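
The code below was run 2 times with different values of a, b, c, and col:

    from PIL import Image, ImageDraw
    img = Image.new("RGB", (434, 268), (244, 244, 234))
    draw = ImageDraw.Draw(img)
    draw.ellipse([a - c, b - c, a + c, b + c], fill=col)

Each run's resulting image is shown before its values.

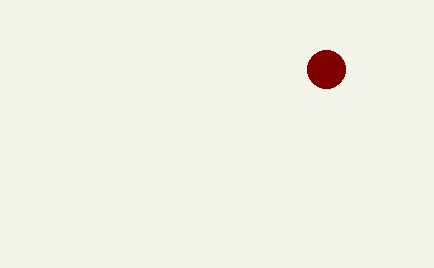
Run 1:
a = 326; b = 69; c = 19; col = 'maroon'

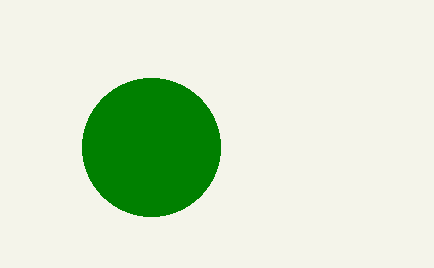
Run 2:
a = 151; b = 147; c = 69; col = 'green'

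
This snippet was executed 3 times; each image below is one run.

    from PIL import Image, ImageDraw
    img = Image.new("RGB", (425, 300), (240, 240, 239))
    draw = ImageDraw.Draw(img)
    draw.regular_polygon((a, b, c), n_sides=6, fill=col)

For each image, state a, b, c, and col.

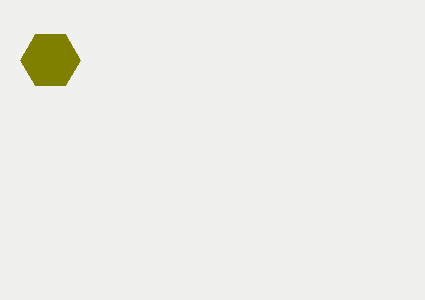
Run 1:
a = 50; b = 60; c = 30; col = 'olive'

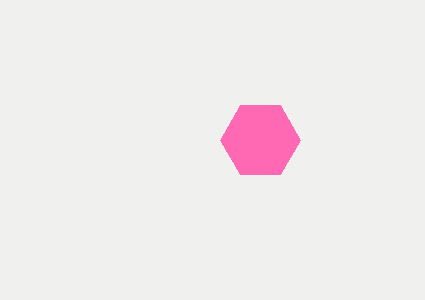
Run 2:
a = 260, b = 140, c = 40, col = 'hotpink'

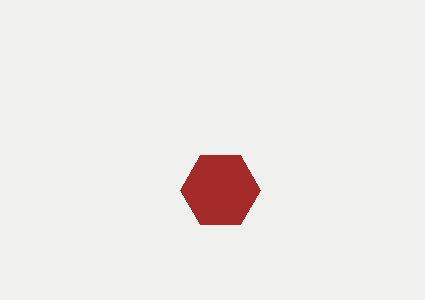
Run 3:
a = 220; b = 190; c = 40; col = 'brown'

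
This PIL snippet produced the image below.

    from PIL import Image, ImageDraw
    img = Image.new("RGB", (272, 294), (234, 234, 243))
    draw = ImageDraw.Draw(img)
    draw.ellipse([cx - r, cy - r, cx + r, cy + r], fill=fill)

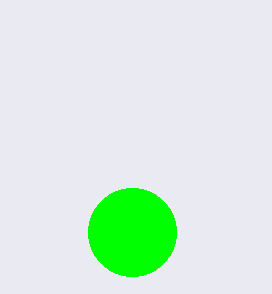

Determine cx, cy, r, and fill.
cx = 132, cy = 232, r = 44, fill = 'lime'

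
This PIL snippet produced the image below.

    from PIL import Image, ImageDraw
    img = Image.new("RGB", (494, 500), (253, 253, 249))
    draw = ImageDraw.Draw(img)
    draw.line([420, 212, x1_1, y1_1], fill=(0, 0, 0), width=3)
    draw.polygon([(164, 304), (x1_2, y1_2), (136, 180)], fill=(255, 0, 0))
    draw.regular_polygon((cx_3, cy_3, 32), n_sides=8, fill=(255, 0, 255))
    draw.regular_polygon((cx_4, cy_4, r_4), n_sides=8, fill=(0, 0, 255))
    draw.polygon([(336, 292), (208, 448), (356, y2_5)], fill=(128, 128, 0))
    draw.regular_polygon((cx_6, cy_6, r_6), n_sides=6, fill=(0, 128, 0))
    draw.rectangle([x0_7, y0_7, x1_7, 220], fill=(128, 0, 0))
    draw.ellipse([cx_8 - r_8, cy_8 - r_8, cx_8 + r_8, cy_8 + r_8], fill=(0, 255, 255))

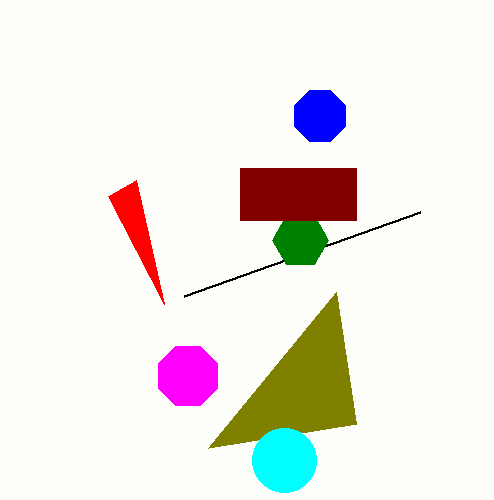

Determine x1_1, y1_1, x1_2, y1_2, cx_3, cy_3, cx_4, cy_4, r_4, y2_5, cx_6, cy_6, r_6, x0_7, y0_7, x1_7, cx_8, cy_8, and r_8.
x1_1 = 184; y1_1 = 296; x1_2 = 108; y1_2 = 196; cx_3 = 188; cy_3 = 376; cx_4 = 320; cy_4 = 116; r_4 = 28; y2_5 = 424; cx_6 = 300; cy_6 = 240; r_6 = 28; x0_7 = 240; y0_7 = 168; x1_7 = 356; cx_8 = 284; cy_8 = 460; r_8 = 32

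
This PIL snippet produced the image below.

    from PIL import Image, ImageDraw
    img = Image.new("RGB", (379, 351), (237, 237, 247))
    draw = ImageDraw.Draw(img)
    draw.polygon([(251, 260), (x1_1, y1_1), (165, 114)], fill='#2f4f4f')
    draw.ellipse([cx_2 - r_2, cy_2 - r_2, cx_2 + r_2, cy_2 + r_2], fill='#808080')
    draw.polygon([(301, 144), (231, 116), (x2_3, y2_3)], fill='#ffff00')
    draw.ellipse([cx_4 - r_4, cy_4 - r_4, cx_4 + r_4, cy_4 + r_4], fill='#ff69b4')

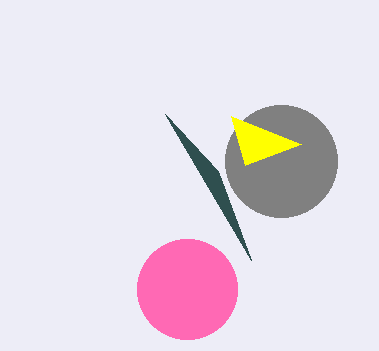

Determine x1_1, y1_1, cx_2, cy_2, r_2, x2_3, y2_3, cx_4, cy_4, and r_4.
x1_1 = 218
y1_1 = 171
cx_2 = 281
cy_2 = 161
r_2 = 56
x2_3 = 245
y2_3 = 165
cx_4 = 187
cy_4 = 289
r_4 = 50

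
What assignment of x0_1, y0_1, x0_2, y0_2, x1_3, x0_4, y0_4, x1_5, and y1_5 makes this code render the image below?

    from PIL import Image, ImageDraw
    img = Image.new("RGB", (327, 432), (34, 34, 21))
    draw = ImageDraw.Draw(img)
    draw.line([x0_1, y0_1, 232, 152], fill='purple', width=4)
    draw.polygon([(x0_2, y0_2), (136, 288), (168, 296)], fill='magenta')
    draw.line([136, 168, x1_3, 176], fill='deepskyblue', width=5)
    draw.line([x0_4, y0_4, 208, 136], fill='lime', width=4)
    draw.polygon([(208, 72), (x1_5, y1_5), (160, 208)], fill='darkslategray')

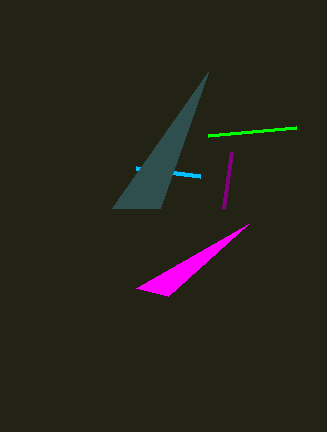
x0_1 = 224
y0_1 = 208
x0_2 = 248
y0_2 = 224
x1_3 = 200
x0_4 = 296
y0_4 = 128
x1_5 = 112
y1_5 = 208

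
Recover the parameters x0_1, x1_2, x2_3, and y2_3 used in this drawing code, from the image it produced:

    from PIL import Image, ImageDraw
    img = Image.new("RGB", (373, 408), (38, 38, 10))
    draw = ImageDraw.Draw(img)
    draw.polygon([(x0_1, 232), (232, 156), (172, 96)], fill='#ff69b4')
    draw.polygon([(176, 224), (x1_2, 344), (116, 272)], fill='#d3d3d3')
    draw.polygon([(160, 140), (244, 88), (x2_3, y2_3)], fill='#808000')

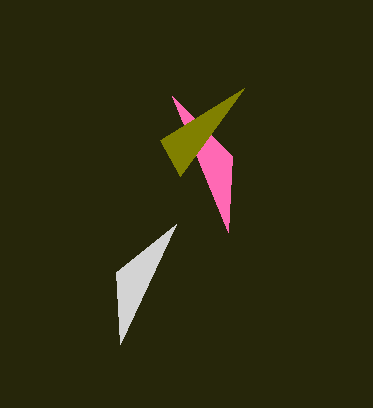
x0_1 = 228; x1_2 = 120; x2_3 = 180; y2_3 = 176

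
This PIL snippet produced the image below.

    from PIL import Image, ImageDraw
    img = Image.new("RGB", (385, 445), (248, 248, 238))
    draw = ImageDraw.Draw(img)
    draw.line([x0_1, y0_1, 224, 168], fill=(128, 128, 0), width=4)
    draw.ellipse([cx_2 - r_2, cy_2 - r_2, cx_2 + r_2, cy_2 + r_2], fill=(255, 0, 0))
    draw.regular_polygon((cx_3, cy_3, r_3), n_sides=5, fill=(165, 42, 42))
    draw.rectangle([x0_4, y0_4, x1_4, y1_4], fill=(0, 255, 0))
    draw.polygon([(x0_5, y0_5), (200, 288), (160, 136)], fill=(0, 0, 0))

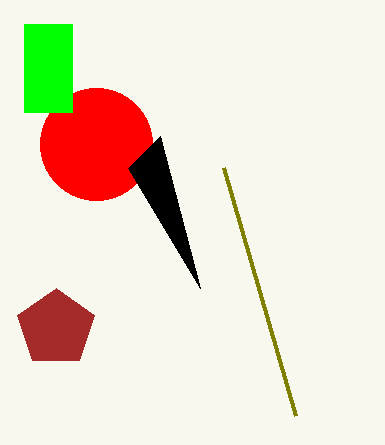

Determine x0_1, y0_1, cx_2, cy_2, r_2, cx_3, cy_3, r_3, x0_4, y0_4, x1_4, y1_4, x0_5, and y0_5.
x0_1 = 296, y0_1 = 416, cx_2 = 96, cy_2 = 144, r_2 = 56, cx_3 = 56, cy_3 = 328, r_3 = 40, x0_4 = 24, y0_4 = 24, x1_4 = 72, y1_4 = 112, x0_5 = 128, y0_5 = 168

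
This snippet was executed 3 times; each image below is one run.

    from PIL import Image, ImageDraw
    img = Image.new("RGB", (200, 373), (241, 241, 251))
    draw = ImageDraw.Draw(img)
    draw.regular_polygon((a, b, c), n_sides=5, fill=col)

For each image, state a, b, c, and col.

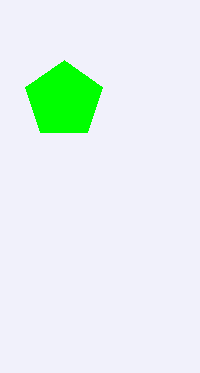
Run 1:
a = 64
b = 100
c = 40
col = 'lime'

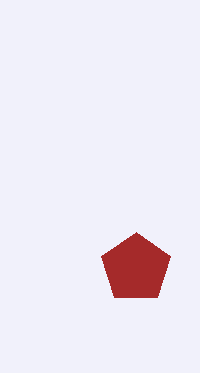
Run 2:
a = 136
b = 268
c = 36
col = 'brown'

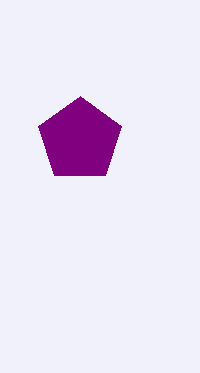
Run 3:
a = 80; b = 140; c = 44; col = 'purple'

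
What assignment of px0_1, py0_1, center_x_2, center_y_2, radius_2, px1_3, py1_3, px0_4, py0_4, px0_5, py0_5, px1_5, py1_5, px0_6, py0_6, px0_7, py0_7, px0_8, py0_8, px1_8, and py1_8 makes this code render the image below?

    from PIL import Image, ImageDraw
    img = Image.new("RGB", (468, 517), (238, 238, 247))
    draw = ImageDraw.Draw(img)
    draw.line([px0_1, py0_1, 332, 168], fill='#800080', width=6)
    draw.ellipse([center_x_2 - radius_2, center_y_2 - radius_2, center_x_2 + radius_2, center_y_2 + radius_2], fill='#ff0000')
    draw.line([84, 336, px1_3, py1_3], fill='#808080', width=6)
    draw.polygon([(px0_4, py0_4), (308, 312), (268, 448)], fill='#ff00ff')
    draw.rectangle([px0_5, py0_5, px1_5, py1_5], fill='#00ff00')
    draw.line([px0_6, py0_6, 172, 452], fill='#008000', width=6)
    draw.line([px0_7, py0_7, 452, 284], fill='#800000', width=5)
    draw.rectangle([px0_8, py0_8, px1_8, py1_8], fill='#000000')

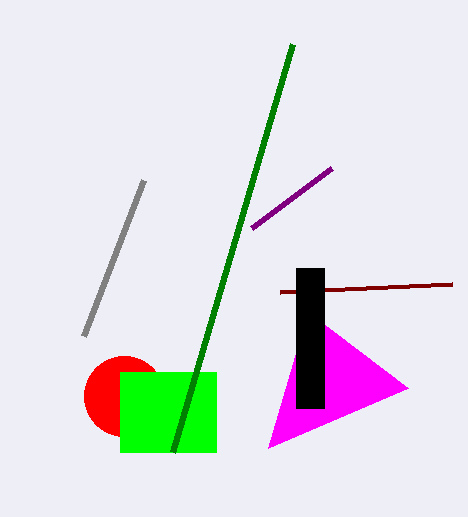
px0_1 = 252, py0_1 = 228, center_x_2 = 124, center_y_2 = 396, radius_2 = 40, px1_3 = 144, py1_3 = 180, px0_4 = 408, py0_4 = 388, px0_5 = 120, py0_5 = 372, px1_5 = 216, py1_5 = 452, px0_6 = 292, py0_6 = 44, px0_7 = 280, py0_7 = 292, px0_8 = 296, py0_8 = 268, px1_8 = 324, py1_8 = 408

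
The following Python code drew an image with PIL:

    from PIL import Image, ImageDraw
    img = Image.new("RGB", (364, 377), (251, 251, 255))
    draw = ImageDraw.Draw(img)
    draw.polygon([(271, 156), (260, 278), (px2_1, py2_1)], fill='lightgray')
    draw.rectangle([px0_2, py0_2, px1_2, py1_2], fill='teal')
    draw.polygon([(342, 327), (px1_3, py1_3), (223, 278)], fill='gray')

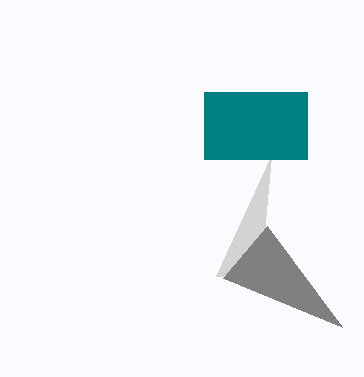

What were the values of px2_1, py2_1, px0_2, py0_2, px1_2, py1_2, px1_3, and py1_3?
px2_1 = 216; py2_1 = 276; px0_2 = 204; py0_2 = 92; px1_2 = 307; py1_2 = 159; px1_3 = 267; py1_3 = 226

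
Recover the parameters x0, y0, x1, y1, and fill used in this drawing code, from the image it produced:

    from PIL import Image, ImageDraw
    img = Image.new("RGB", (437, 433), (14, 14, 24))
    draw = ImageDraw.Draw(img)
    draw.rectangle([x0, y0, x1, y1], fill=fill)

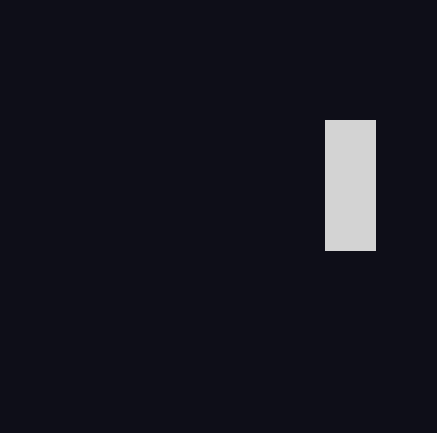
x0 = 325
y0 = 120
x1 = 375
y1 = 250
fill = 'lightgray'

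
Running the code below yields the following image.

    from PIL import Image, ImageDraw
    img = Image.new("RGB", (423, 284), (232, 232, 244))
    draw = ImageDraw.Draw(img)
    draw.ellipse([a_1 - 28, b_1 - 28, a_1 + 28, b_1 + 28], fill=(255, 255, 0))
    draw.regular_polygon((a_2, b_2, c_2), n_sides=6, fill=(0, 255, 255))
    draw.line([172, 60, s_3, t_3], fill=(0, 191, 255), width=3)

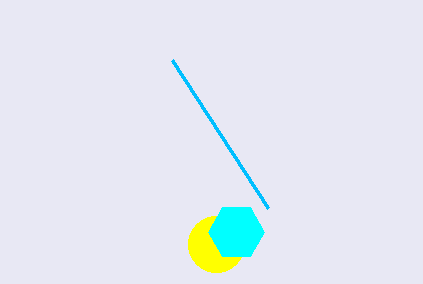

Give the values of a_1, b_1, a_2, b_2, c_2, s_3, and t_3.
a_1 = 216, b_1 = 244, a_2 = 236, b_2 = 232, c_2 = 28, s_3 = 268, t_3 = 208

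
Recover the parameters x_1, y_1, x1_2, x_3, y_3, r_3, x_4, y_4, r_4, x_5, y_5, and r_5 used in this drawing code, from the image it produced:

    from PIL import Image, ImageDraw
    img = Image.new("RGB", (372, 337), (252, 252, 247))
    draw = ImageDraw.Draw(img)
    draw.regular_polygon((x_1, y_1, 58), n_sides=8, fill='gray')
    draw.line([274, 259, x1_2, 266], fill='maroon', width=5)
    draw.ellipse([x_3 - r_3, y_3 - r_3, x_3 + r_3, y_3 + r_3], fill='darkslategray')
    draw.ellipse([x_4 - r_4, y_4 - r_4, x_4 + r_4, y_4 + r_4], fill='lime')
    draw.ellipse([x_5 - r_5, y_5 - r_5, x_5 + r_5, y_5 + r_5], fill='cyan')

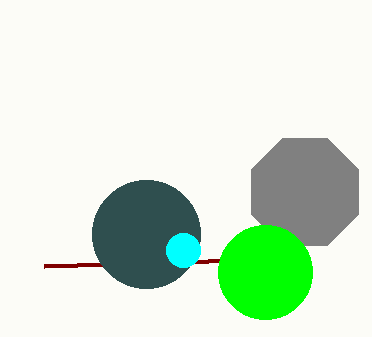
x_1 = 305
y_1 = 192
x1_2 = 44
x_3 = 146
y_3 = 234
r_3 = 54
x_4 = 265
y_4 = 272
r_4 = 47
x_5 = 183
y_5 = 250
r_5 = 17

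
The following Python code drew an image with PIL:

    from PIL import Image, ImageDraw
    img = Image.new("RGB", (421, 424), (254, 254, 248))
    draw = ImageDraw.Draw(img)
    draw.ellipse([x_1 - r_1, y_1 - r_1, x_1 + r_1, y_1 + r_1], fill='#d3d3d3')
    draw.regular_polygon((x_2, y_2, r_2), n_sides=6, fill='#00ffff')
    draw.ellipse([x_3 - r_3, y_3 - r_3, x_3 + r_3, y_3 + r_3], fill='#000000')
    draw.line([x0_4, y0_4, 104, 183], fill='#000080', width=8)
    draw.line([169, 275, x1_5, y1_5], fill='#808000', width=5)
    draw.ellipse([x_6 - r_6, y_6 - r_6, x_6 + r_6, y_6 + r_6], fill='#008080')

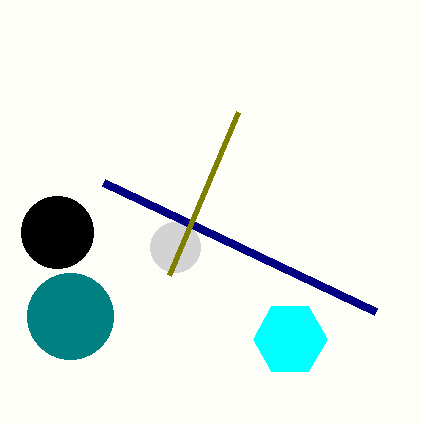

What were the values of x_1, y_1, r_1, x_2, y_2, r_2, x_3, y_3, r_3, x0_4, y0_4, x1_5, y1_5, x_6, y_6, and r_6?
x_1 = 175; y_1 = 247; r_1 = 25; x_2 = 290; y_2 = 339; r_2 = 37; x_3 = 57; y_3 = 232; r_3 = 36; x0_4 = 376; y0_4 = 312; x1_5 = 238; y1_5 = 112; x_6 = 70; y_6 = 316; r_6 = 43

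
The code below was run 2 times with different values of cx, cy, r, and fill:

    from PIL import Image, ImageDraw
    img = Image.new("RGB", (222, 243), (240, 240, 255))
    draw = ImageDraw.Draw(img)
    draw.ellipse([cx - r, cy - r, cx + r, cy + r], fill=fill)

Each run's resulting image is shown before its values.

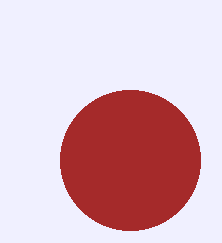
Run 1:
cx = 130; cy = 160; r = 70; fill = 'brown'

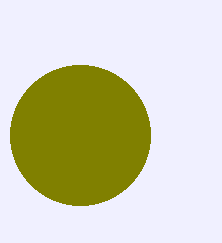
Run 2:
cx = 80, cy = 135, r = 70, fill = 'olive'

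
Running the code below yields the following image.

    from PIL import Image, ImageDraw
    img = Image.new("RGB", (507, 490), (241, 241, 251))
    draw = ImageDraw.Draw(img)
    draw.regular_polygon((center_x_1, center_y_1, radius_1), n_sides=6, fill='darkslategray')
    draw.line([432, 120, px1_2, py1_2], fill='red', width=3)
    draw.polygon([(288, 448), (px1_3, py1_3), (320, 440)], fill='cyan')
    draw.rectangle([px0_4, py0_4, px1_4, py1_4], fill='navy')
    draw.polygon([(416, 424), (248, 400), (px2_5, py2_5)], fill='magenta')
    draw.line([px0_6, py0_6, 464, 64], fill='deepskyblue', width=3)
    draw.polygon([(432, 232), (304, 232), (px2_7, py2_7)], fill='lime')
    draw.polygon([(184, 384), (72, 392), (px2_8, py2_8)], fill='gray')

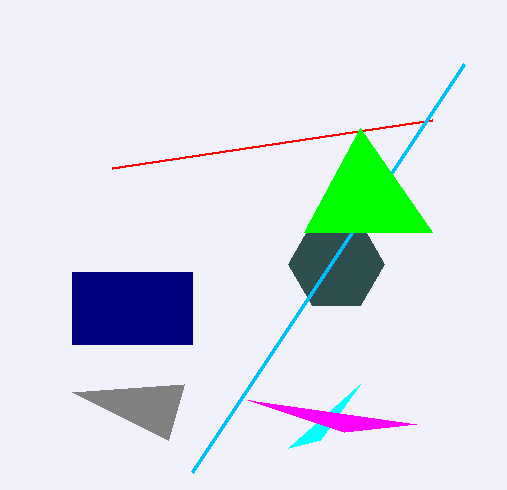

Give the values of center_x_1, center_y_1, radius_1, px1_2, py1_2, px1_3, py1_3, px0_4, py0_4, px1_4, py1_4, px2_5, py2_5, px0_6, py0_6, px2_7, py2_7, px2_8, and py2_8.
center_x_1 = 336, center_y_1 = 264, radius_1 = 48, px1_2 = 112, py1_2 = 168, px1_3 = 360, py1_3 = 384, px0_4 = 72, py0_4 = 272, px1_4 = 192, py1_4 = 344, px2_5 = 344, py2_5 = 432, px0_6 = 192, py0_6 = 472, px2_7 = 360, py2_7 = 128, px2_8 = 168, py2_8 = 440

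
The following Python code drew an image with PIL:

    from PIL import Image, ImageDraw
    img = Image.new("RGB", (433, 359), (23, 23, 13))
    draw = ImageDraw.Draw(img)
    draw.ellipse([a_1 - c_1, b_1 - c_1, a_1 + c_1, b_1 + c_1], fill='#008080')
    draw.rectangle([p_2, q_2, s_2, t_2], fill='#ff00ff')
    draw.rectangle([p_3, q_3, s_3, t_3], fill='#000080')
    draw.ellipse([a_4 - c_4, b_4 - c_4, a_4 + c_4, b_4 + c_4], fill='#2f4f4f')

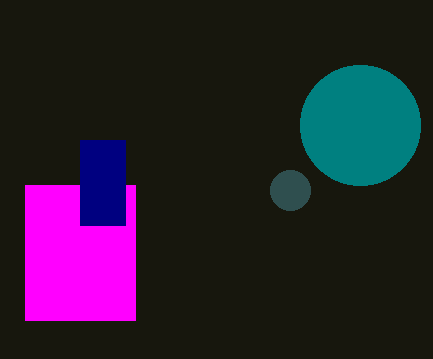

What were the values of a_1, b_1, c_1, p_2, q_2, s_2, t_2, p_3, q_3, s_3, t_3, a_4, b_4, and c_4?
a_1 = 360; b_1 = 125; c_1 = 60; p_2 = 25; q_2 = 185; s_2 = 135; t_2 = 320; p_3 = 80; q_3 = 140; s_3 = 125; t_3 = 225; a_4 = 290; b_4 = 190; c_4 = 20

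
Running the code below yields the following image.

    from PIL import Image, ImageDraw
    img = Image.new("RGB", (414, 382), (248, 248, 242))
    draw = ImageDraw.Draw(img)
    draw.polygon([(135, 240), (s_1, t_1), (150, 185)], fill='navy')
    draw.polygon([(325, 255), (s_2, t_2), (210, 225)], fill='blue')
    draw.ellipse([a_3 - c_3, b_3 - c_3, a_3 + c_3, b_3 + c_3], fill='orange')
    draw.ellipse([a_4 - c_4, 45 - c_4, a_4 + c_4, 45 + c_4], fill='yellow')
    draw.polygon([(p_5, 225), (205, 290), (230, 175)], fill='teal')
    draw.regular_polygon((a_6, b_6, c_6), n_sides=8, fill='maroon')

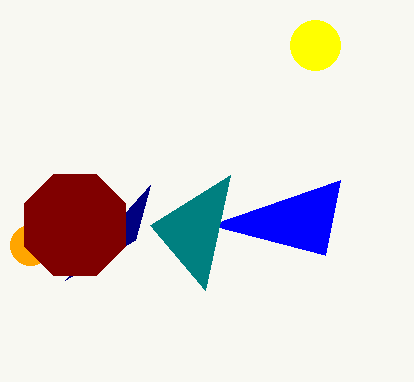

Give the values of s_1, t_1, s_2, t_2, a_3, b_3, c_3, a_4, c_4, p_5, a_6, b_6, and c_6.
s_1 = 65, t_1 = 280, s_2 = 340, t_2 = 180, a_3 = 30, b_3 = 245, c_3 = 20, a_4 = 315, c_4 = 25, p_5 = 150, a_6 = 75, b_6 = 225, c_6 = 55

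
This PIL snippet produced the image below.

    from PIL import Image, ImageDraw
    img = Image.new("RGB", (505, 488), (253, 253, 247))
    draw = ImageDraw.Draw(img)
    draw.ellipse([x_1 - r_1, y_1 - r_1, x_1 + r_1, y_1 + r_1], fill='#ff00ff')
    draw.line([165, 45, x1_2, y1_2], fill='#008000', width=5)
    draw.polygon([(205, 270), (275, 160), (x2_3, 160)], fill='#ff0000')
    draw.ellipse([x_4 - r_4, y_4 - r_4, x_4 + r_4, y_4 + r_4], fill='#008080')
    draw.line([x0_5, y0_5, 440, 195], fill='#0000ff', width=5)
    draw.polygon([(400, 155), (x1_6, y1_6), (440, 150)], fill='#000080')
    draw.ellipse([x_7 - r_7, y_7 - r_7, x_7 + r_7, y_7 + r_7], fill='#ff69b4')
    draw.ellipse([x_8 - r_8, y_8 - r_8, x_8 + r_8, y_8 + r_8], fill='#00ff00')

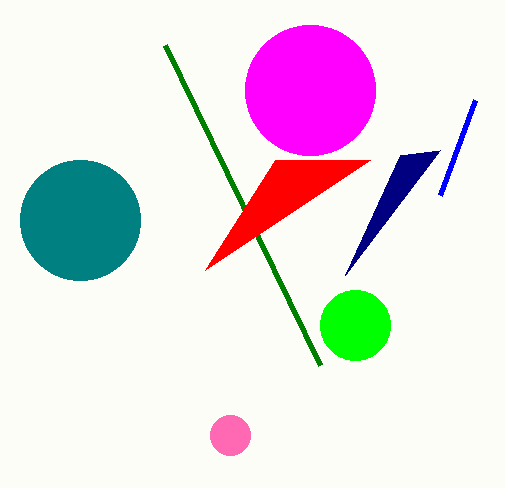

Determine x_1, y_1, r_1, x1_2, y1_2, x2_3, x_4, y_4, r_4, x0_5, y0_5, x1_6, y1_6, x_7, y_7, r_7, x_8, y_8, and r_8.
x_1 = 310
y_1 = 90
r_1 = 65
x1_2 = 320
y1_2 = 365
x2_3 = 370
x_4 = 80
y_4 = 220
r_4 = 60
x0_5 = 475
y0_5 = 100
x1_6 = 345
y1_6 = 275
x_7 = 230
y_7 = 435
r_7 = 20
x_8 = 355
y_8 = 325
r_8 = 35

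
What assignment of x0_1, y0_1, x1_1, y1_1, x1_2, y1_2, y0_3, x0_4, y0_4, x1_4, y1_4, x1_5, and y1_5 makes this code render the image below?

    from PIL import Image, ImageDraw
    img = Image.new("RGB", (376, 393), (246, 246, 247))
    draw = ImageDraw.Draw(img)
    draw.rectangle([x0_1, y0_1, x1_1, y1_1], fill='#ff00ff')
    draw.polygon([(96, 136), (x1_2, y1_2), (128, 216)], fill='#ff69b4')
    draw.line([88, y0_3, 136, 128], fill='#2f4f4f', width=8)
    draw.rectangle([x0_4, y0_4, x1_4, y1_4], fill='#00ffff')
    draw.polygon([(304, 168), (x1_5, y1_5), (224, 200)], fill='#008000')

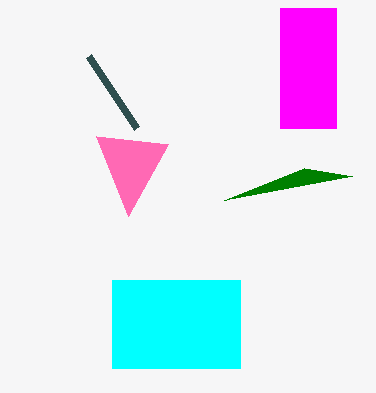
x0_1 = 280; y0_1 = 8; x1_1 = 336; y1_1 = 128; x1_2 = 168; y1_2 = 144; y0_3 = 56; x0_4 = 112; y0_4 = 280; x1_4 = 240; y1_4 = 368; x1_5 = 352; y1_5 = 176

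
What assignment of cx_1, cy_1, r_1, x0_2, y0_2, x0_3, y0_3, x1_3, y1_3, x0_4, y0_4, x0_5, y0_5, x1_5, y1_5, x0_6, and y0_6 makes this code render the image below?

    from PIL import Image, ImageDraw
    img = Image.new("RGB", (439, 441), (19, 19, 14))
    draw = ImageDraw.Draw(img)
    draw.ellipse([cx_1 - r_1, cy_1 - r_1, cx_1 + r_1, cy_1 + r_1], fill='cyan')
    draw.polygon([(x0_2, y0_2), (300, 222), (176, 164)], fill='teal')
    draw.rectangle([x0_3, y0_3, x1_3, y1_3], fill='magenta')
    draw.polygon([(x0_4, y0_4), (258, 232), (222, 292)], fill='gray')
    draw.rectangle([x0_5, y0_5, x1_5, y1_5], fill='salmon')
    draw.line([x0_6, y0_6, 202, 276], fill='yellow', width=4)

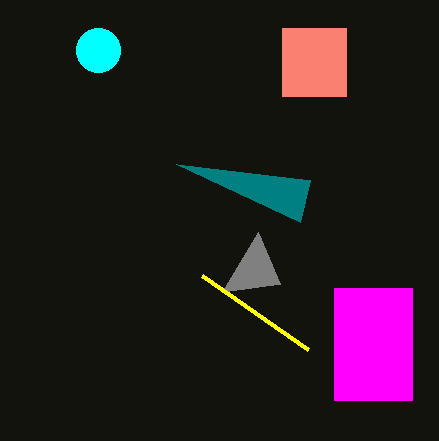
cx_1 = 98; cy_1 = 50; r_1 = 22; x0_2 = 310; y0_2 = 180; x0_3 = 334; y0_3 = 288; x1_3 = 412; y1_3 = 400; x0_4 = 280; y0_4 = 284; x0_5 = 282; y0_5 = 28; x1_5 = 346; y1_5 = 96; x0_6 = 308; y0_6 = 350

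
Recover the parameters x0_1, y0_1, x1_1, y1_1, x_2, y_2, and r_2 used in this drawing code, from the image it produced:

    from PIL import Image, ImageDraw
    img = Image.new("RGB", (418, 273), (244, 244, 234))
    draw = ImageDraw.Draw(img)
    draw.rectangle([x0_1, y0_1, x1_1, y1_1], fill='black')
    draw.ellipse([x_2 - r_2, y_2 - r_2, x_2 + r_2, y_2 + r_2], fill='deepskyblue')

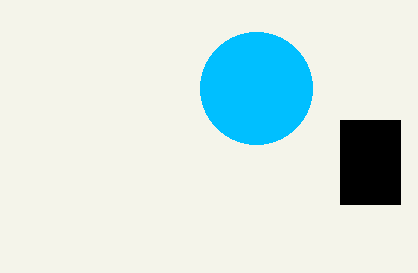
x0_1 = 340
y0_1 = 120
x1_1 = 400
y1_1 = 204
x_2 = 256
y_2 = 88
r_2 = 56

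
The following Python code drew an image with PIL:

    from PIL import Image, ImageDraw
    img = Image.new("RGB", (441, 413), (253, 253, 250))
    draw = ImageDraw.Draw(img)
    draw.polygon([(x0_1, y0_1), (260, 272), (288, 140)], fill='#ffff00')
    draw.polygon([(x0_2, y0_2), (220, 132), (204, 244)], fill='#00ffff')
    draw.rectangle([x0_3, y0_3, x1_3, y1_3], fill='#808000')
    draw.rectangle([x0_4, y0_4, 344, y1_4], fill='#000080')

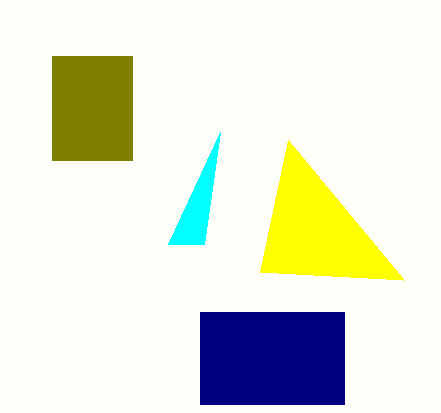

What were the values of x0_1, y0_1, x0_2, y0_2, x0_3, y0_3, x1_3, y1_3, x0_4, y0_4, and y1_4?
x0_1 = 404, y0_1 = 280, x0_2 = 168, y0_2 = 244, x0_3 = 52, y0_3 = 56, x1_3 = 132, y1_3 = 160, x0_4 = 200, y0_4 = 312, y1_4 = 404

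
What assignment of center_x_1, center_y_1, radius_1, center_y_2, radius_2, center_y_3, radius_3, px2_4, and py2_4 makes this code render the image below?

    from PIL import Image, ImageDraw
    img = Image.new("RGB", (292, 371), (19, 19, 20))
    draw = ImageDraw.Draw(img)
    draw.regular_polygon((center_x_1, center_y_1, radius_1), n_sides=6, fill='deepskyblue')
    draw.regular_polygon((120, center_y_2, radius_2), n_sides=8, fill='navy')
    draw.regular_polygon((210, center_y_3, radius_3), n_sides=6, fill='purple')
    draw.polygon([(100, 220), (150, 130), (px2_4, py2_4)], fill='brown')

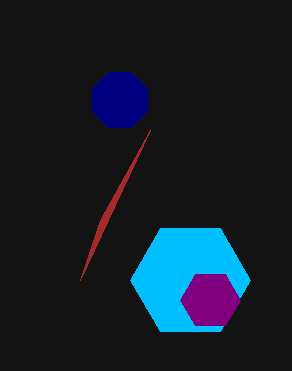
center_x_1 = 190, center_y_1 = 280, radius_1 = 60, center_y_2 = 100, radius_2 = 30, center_y_3 = 300, radius_3 = 30, px2_4 = 80, py2_4 = 280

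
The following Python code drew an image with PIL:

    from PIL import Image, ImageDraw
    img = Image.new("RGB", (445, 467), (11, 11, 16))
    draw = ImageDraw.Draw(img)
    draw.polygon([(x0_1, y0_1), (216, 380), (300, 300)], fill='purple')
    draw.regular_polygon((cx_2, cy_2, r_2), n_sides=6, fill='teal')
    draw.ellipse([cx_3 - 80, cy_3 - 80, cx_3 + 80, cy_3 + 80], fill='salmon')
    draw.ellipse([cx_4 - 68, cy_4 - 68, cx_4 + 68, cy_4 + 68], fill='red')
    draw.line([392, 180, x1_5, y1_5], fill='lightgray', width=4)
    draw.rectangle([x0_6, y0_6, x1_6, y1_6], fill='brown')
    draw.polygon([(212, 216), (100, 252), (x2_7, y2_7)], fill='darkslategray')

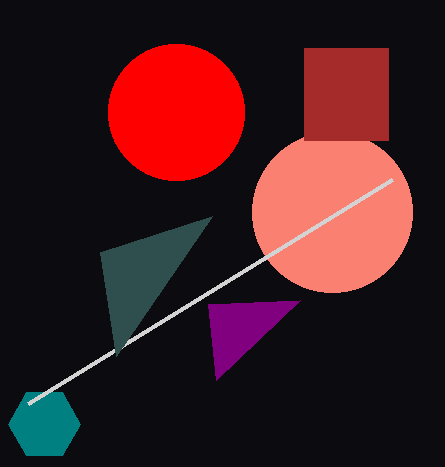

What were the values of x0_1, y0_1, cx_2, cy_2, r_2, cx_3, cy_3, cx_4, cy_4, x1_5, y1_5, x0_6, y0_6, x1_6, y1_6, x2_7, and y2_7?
x0_1 = 208, y0_1 = 304, cx_2 = 44, cy_2 = 424, r_2 = 36, cx_3 = 332, cy_3 = 212, cx_4 = 176, cy_4 = 112, x1_5 = 28, y1_5 = 404, x0_6 = 304, y0_6 = 48, x1_6 = 388, y1_6 = 140, x2_7 = 116, y2_7 = 356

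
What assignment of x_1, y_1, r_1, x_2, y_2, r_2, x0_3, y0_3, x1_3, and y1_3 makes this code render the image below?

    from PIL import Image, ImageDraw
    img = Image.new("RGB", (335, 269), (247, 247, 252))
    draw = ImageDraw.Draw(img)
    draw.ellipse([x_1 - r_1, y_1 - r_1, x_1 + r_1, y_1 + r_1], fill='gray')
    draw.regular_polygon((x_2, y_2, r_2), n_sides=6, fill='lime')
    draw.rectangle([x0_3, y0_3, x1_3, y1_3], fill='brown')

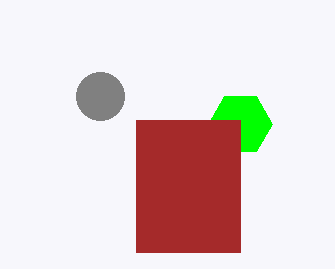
x_1 = 100
y_1 = 96
r_1 = 24
x_2 = 240
y_2 = 124
r_2 = 32
x0_3 = 136
y0_3 = 120
x1_3 = 240
y1_3 = 252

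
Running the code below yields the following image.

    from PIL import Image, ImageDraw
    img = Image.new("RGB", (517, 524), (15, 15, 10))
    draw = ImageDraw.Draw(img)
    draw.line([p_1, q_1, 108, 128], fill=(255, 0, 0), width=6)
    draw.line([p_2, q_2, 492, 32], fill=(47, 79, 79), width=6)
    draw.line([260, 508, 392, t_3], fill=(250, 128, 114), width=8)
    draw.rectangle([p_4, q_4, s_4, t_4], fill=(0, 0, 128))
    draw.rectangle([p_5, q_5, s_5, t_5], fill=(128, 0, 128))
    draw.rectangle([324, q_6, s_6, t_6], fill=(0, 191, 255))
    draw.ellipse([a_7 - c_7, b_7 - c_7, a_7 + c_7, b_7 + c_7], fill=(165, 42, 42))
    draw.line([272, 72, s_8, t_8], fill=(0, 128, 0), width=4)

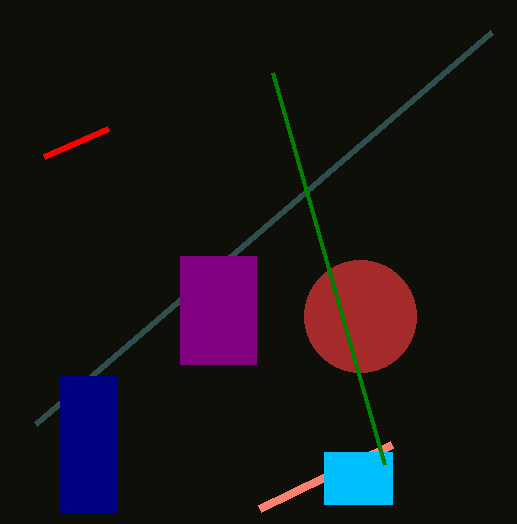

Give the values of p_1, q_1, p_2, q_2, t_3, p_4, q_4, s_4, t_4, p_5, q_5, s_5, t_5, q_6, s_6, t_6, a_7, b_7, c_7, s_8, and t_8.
p_1 = 44; q_1 = 156; p_2 = 36; q_2 = 424; t_3 = 444; p_4 = 60; q_4 = 376; s_4 = 116; t_4 = 512; p_5 = 180; q_5 = 256; s_5 = 256; t_5 = 364; q_6 = 452; s_6 = 392; t_6 = 504; a_7 = 360; b_7 = 316; c_7 = 56; s_8 = 384; t_8 = 464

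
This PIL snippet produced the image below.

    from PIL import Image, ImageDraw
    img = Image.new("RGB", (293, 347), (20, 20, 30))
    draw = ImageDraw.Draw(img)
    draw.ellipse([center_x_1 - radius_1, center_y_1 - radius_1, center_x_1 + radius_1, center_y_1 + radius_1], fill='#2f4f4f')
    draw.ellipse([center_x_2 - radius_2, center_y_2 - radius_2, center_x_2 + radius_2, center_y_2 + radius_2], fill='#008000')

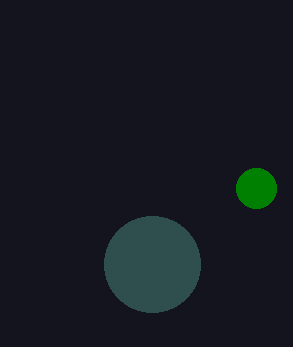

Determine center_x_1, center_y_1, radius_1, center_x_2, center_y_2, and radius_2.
center_x_1 = 152; center_y_1 = 264; radius_1 = 48; center_x_2 = 256; center_y_2 = 188; radius_2 = 20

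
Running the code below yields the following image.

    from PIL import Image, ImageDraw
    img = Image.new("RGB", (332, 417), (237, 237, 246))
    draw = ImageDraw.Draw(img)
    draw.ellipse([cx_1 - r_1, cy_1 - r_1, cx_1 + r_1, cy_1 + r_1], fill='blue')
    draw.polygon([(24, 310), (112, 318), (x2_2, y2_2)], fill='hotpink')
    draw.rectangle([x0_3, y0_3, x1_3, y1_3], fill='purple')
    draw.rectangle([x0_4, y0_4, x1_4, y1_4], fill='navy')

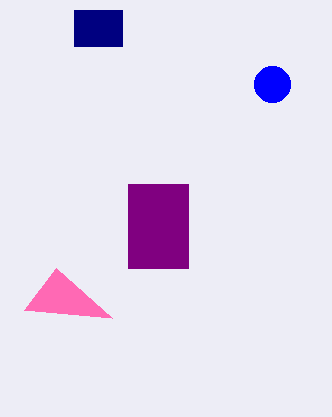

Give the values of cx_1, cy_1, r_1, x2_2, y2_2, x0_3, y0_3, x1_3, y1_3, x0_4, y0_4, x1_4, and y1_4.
cx_1 = 272
cy_1 = 84
r_1 = 18
x2_2 = 56
y2_2 = 268
x0_3 = 128
y0_3 = 184
x1_3 = 188
y1_3 = 268
x0_4 = 74
y0_4 = 10
x1_4 = 122
y1_4 = 46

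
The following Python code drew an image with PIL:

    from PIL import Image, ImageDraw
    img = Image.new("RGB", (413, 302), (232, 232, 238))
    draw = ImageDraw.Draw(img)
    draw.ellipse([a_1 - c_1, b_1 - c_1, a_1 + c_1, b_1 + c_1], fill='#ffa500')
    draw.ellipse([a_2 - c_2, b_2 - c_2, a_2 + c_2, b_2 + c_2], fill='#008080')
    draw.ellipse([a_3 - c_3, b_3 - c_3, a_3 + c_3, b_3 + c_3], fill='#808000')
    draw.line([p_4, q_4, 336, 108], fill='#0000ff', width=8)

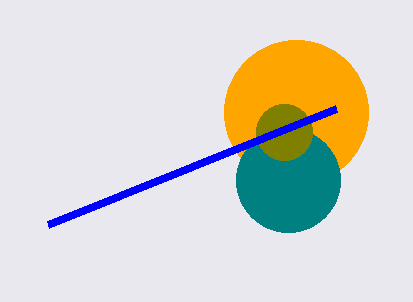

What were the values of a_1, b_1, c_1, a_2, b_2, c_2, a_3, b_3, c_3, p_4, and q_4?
a_1 = 296, b_1 = 112, c_1 = 72, a_2 = 288, b_2 = 180, c_2 = 52, a_3 = 284, b_3 = 132, c_3 = 28, p_4 = 48, q_4 = 224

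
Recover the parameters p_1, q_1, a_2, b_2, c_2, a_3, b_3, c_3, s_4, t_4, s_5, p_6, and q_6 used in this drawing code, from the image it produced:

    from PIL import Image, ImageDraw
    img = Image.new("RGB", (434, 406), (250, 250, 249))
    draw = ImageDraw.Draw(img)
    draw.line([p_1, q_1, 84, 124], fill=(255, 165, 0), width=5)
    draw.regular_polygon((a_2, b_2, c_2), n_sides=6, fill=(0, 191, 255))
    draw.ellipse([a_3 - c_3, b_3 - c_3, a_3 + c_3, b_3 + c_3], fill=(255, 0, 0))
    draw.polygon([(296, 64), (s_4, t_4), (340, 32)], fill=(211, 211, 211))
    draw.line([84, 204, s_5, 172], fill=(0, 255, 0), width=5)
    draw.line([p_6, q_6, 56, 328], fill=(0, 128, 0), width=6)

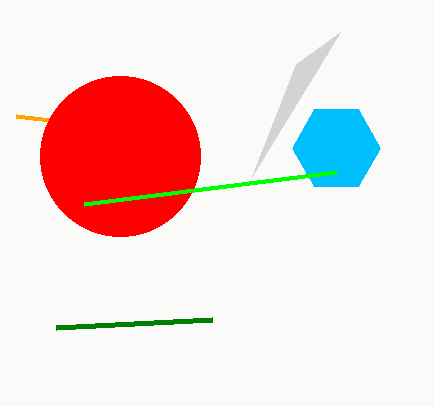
p_1 = 16, q_1 = 116, a_2 = 336, b_2 = 148, c_2 = 44, a_3 = 120, b_3 = 156, c_3 = 80, s_4 = 252, t_4 = 176, s_5 = 336, p_6 = 212, q_6 = 320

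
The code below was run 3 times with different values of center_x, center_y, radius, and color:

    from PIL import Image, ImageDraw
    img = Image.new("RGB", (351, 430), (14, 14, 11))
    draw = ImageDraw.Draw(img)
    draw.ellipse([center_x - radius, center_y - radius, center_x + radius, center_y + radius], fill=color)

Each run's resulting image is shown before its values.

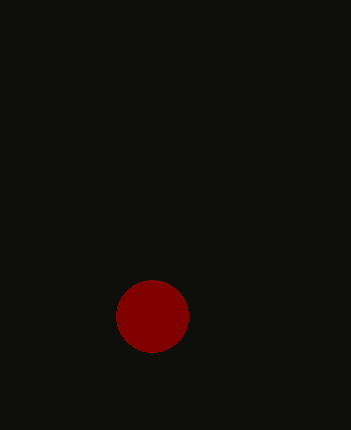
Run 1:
center_x = 152, center_y = 316, radius = 36, color = 'maroon'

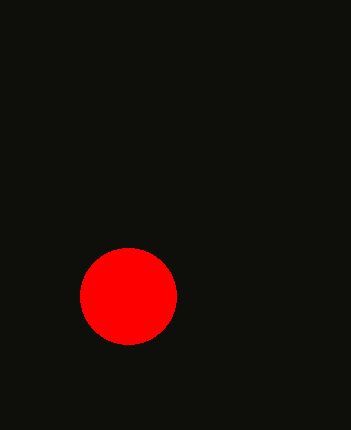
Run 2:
center_x = 128; center_y = 296; radius = 48; color = 'red'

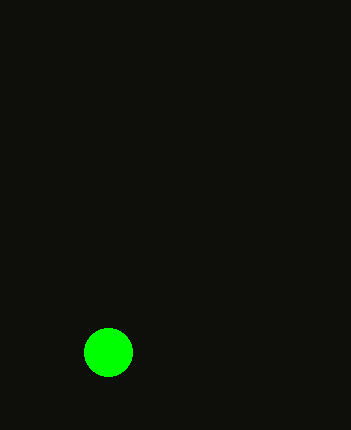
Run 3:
center_x = 108; center_y = 352; radius = 24; color = 'lime'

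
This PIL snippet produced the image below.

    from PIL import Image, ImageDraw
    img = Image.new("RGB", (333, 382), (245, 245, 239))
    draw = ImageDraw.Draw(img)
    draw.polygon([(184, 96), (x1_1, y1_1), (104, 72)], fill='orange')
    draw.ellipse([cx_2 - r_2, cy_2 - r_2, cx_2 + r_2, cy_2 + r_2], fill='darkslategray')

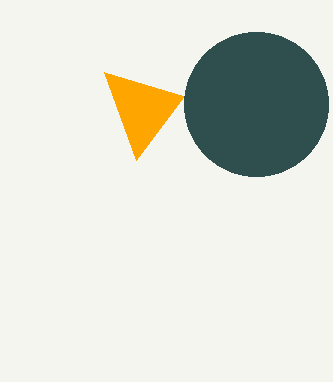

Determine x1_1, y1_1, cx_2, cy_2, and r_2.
x1_1 = 136; y1_1 = 160; cx_2 = 256; cy_2 = 104; r_2 = 72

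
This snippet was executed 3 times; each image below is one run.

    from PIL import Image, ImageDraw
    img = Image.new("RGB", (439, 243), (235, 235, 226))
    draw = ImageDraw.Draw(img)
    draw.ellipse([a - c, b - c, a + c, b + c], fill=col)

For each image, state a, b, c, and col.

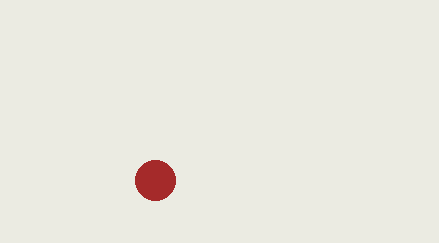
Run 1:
a = 155, b = 180, c = 20, col = 'brown'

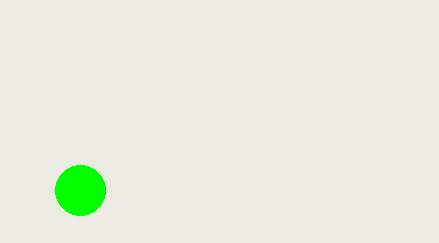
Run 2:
a = 80
b = 190
c = 25
col = 'lime'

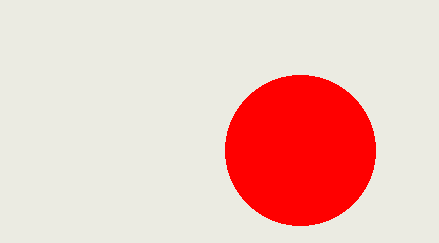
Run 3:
a = 300
b = 150
c = 75
col = 'red'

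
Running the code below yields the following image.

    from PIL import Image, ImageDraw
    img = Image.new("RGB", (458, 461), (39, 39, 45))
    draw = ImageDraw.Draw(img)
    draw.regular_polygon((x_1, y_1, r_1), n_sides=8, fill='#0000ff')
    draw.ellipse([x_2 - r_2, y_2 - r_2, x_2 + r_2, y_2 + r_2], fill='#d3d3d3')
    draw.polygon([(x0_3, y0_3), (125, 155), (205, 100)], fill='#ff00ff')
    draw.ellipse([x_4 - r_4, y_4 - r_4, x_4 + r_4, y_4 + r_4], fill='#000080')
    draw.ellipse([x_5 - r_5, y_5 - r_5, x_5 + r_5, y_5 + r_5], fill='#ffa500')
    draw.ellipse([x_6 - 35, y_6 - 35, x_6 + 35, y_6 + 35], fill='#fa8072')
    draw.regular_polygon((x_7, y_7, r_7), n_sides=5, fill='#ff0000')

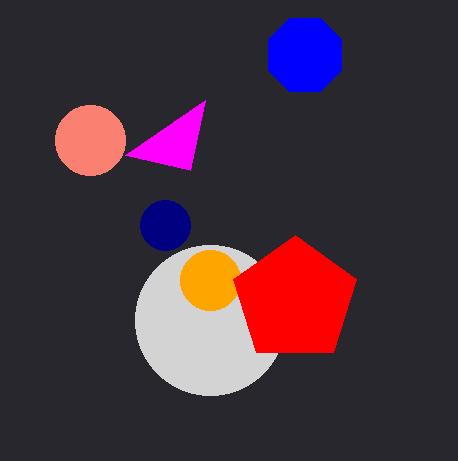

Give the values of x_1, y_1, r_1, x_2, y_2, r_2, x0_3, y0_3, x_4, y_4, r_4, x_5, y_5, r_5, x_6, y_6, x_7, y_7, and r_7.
x_1 = 305
y_1 = 55
r_1 = 40
x_2 = 210
y_2 = 320
r_2 = 75
x0_3 = 190
y0_3 = 170
x_4 = 165
y_4 = 225
r_4 = 25
x_5 = 210
y_5 = 280
r_5 = 30
x_6 = 90
y_6 = 140
x_7 = 295
y_7 = 300
r_7 = 65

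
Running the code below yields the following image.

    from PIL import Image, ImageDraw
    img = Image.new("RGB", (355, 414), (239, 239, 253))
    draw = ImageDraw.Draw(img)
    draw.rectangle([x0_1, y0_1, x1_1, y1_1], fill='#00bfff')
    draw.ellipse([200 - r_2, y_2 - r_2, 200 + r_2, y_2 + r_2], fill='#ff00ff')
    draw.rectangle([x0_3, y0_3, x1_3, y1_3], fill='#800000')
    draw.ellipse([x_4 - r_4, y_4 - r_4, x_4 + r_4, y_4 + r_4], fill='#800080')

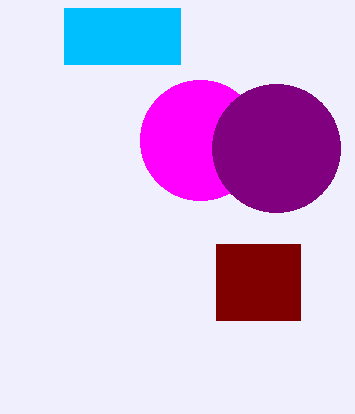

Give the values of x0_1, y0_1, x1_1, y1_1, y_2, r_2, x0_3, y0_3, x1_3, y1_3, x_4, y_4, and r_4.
x0_1 = 64
y0_1 = 8
x1_1 = 180
y1_1 = 64
y_2 = 140
r_2 = 60
x0_3 = 216
y0_3 = 244
x1_3 = 300
y1_3 = 320
x_4 = 276
y_4 = 148
r_4 = 64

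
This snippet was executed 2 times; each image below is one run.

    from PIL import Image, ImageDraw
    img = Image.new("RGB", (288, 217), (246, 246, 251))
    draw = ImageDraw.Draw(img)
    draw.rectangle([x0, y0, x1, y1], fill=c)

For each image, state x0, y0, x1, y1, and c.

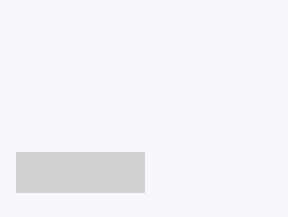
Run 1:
x0 = 16; y0 = 152; x1 = 144; y1 = 192; c = 'lightgray'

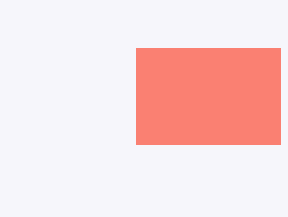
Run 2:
x0 = 136
y0 = 48
x1 = 280
y1 = 144
c = 'salmon'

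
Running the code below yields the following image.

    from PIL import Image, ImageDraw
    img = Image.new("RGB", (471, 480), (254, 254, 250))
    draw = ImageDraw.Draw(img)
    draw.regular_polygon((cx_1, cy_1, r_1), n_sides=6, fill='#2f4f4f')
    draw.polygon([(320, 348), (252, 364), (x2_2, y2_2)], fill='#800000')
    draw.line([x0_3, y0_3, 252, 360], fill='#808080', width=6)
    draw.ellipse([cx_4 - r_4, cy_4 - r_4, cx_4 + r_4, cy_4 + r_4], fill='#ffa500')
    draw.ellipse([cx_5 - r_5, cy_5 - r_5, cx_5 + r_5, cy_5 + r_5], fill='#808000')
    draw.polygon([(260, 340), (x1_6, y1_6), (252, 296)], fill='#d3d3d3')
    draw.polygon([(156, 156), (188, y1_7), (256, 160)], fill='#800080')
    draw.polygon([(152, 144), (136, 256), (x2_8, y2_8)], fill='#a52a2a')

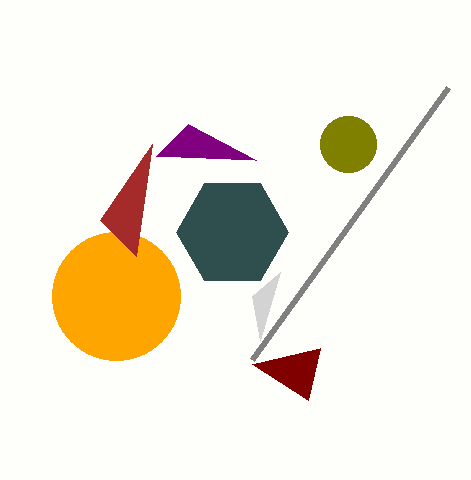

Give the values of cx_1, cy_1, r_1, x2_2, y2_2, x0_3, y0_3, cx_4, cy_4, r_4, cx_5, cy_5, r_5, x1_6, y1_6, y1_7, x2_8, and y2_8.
cx_1 = 232
cy_1 = 232
r_1 = 56
x2_2 = 308
y2_2 = 400
x0_3 = 448
y0_3 = 88
cx_4 = 116
cy_4 = 296
r_4 = 64
cx_5 = 348
cy_5 = 144
r_5 = 28
x1_6 = 280
y1_6 = 272
y1_7 = 124
x2_8 = 100
y2_8 = 220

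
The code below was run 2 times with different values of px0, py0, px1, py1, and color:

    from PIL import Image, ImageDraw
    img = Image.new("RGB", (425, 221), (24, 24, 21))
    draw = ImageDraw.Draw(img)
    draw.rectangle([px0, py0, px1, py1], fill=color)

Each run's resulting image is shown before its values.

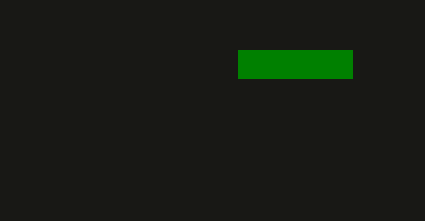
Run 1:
px0 = 238; py0 = 50; px1 = 352; py1 = 78; color = 'green'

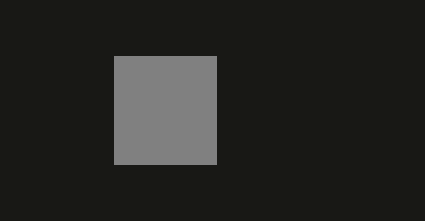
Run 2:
px0 = 114, py0 = 56, px1 = 216, py1 = 164, color = 'gray'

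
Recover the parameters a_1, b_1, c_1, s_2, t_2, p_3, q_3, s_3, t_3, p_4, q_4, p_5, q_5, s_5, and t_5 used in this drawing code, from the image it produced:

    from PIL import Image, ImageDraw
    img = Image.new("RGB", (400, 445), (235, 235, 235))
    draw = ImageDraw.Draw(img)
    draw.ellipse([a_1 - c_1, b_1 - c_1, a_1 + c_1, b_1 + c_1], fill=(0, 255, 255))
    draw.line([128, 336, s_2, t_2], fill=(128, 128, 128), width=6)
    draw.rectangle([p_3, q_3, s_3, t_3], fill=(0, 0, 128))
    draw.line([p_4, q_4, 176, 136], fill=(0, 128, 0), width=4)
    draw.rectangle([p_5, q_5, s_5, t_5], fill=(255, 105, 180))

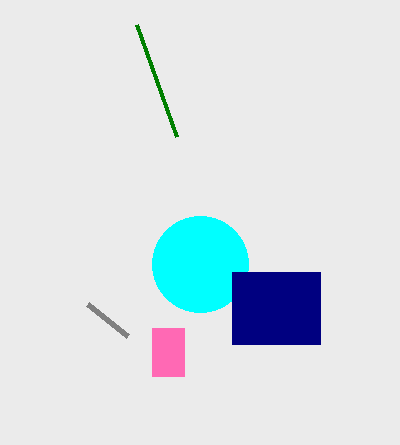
a_1 = 200, b_1 = 264, c_1 = 48, s_2 = 88, t_2 = 304, p_3 = 232, q_3 = 272, s_3 = 320, t_3 = 344, p_4 = 136, q_4 = 24, p_5 = 152, q_5 = 328, s_5 = 184, t_5 = 376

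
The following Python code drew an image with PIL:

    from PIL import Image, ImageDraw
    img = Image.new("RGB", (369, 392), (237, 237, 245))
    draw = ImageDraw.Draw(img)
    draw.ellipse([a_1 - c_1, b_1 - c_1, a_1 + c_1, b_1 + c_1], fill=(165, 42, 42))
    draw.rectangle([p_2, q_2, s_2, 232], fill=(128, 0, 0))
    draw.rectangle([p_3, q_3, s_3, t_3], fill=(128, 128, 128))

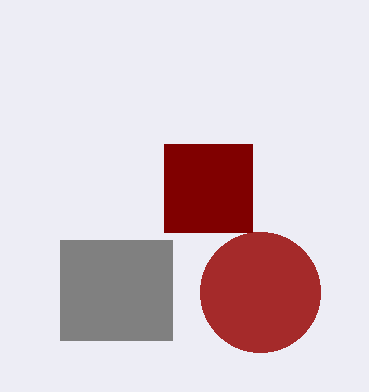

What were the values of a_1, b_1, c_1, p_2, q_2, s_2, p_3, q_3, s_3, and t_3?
a_1 = 260
b_1 = 292
c_1 = 60
p_2 = 164
q_2 = 144
s_2 = 252
p_3 = 60
q_3 = 240
s_3 = 172
t_3 = 340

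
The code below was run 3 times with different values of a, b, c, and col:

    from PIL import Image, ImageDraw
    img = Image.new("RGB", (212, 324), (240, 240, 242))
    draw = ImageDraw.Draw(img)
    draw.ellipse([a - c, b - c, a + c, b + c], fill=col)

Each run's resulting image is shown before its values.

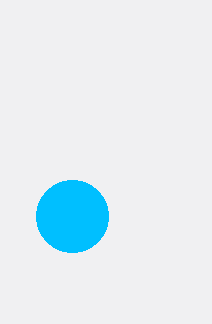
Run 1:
a = 72
b = 216
c = 36
col = 'deepskyblue'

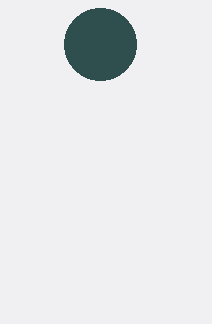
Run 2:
a = 100; b = 44; c = 36; col = 'darkslategray'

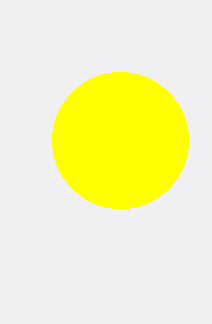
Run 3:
a = 120
b = 140
c = 68
col = 'yellow'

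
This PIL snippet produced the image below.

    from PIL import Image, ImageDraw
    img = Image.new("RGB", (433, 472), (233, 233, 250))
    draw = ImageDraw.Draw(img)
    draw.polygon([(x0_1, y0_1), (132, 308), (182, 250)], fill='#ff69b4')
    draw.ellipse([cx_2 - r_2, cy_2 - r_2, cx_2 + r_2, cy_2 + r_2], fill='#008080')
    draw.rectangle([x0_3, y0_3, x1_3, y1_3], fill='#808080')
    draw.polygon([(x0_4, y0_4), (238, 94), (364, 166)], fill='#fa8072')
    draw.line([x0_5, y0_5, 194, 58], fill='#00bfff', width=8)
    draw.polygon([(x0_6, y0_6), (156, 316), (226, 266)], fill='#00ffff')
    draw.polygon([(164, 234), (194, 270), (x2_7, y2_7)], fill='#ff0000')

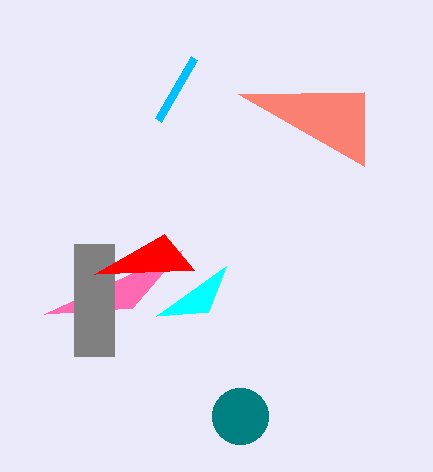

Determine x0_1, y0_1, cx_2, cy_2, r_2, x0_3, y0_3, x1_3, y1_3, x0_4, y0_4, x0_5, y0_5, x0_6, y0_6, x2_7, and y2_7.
x0_1 = 44; y0_1 = 314; cx_2 = 240; cy_2 = 416; r_2 = 28; x0_3 = 74; y0_3 = 244; x1_3 = 114; y1_3 = 356; x0_4 = 364; y0_4 = 92; x0_5 = 158; y0_5 = 120; x0_6 = 208; y0_6 = 312; x2_7 = 94; y2_7 = 274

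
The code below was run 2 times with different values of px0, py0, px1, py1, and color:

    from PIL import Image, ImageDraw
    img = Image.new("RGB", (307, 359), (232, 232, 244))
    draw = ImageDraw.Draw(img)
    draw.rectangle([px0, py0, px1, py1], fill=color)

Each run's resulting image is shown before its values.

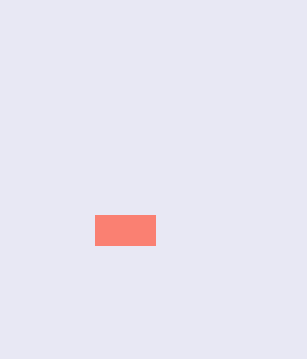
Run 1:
px0 = 95, py0 = 215, px1 = 155, py1 = 245, color = 'salmon'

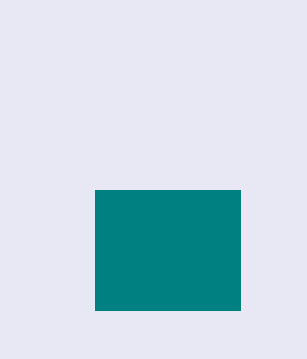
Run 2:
px0 = 95; py0 = 190; px1 = 240; py1 = 310; color = 'teal'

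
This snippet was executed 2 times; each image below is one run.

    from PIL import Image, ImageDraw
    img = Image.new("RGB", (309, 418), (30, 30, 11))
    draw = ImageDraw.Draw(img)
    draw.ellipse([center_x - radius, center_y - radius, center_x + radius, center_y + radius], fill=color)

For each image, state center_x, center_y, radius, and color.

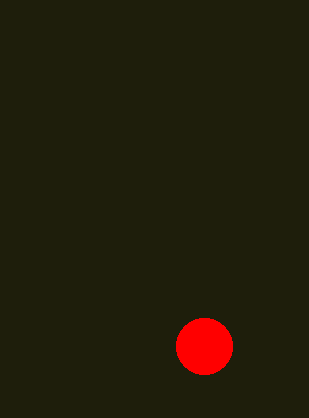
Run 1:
center_x = 204; center_y = 346; radius = 28; color = 'red'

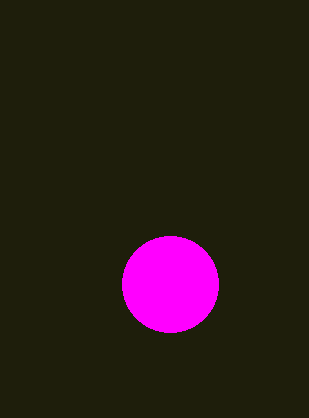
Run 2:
center_x = 170
center_y = 284
radius = 48
color = 'magenta'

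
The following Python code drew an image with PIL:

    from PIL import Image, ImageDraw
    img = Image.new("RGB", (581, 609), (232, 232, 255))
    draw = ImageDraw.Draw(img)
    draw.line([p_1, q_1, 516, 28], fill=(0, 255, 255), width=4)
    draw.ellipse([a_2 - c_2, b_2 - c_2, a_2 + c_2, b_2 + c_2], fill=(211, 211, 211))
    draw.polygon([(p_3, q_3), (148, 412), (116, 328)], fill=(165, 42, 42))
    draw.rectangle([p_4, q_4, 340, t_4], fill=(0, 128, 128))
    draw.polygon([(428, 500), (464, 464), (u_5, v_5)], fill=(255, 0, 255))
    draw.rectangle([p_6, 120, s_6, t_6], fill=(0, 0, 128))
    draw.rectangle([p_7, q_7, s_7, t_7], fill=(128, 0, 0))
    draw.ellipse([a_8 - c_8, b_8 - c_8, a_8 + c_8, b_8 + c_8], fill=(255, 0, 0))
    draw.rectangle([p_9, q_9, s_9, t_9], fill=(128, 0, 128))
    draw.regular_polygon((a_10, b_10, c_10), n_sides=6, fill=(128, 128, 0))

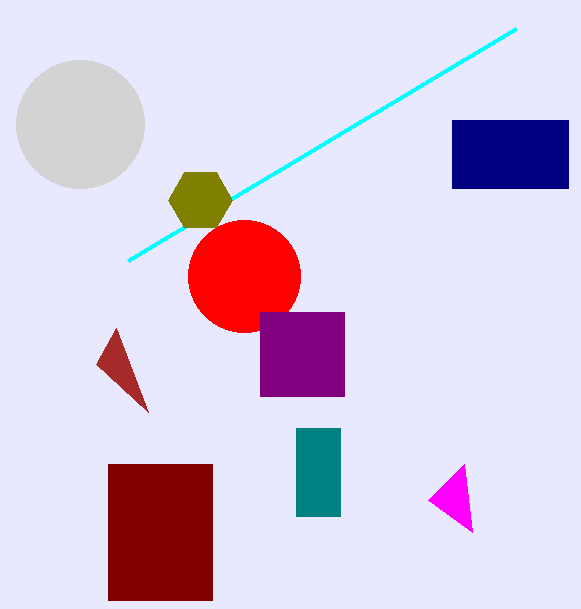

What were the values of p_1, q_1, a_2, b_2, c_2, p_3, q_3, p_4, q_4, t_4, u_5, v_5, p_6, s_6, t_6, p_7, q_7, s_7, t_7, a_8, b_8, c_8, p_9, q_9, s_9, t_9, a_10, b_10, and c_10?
p_1 = 128; q_1 = 260; a_2 = 80; b_2 = 124; c_2 = 64; p_3 = 96; q_3 = 364; p_4 = 296; q_4 = 428; t_4 = 516; u_5 = 472; v_5 = 532; p_6 = 452; s_6 = 568; t_6 = 188; p_7 = 108; q_7 = 464; s_7 = 212; t_7 = 600; a_8 = 244; b_8 = 276; c_8 = 56; p_9 = 260; q_9 = 312; s_9 = 344; t_9 = 396; a_10 = 200; b_10 = 200; c_10 = 32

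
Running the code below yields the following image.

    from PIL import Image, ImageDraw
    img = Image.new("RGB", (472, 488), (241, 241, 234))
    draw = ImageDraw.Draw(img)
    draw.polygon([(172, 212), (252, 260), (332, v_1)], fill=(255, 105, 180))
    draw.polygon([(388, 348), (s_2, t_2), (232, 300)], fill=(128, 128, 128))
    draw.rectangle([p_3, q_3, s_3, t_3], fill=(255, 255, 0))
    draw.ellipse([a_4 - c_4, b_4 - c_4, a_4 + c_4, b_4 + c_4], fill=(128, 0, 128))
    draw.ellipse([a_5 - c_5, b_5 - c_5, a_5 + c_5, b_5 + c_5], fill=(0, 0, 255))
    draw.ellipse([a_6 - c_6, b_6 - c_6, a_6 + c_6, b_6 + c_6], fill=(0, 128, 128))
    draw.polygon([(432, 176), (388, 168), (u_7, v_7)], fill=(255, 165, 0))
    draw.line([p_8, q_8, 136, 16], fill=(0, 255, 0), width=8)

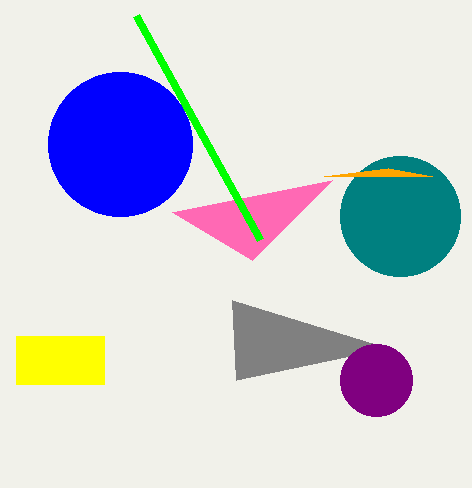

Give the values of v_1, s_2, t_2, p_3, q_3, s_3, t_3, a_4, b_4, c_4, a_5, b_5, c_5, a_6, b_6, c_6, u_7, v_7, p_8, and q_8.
v_1 = 180, s_2 = 236, t_2 = 380, p_3 = 16, q_3 = 336, s_3 = 104, t_3 = 384, a_4 = 376, b_4 = 380, c_4 = 36, a_5 = 120, b_5 = 144, c_5 = 72, a_6 = 400, b_6 = 216, c_6 = 60, u_7 = 324, v_7 = 176, p_8 = 260, q_8 = 240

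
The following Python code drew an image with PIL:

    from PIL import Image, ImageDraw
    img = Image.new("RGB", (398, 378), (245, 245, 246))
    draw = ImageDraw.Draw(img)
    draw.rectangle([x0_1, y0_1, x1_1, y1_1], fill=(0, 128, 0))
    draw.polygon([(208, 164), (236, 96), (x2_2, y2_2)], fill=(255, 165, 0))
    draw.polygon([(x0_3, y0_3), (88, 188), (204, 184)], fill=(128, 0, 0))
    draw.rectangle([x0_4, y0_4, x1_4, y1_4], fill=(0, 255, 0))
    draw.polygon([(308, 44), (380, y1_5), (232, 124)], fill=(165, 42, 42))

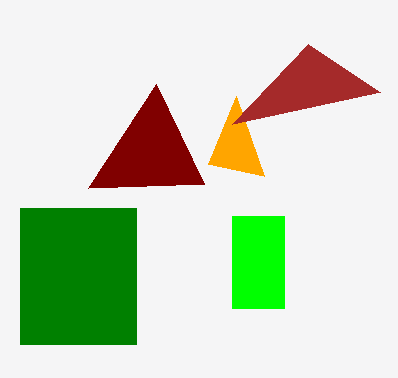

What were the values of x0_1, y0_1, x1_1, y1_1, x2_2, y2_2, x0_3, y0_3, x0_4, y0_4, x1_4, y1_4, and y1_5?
x0_1 = 20
y0_1 = 208
x1_1 = 136
y1_1 = 344
x2_2 = 264
y2_2 = 176
x0_3 = 156
y0_3 = 84
x0_4 = 232
y0_4 = 216
x1_4 = 284
y1_4 = 308
y1_5 = 92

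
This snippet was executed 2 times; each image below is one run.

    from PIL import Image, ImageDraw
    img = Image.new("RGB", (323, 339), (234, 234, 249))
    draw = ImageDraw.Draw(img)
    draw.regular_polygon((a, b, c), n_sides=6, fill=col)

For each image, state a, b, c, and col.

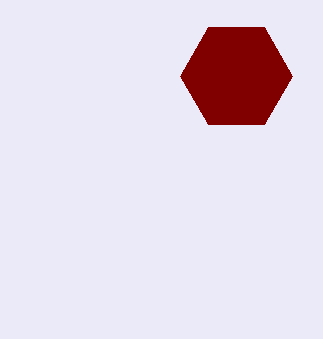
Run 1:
a = 236
b = 76
c = 56
col = 'maroon'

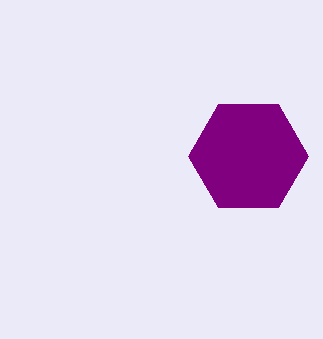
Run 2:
a = 248, b = 156, c = 60, col = 'purple'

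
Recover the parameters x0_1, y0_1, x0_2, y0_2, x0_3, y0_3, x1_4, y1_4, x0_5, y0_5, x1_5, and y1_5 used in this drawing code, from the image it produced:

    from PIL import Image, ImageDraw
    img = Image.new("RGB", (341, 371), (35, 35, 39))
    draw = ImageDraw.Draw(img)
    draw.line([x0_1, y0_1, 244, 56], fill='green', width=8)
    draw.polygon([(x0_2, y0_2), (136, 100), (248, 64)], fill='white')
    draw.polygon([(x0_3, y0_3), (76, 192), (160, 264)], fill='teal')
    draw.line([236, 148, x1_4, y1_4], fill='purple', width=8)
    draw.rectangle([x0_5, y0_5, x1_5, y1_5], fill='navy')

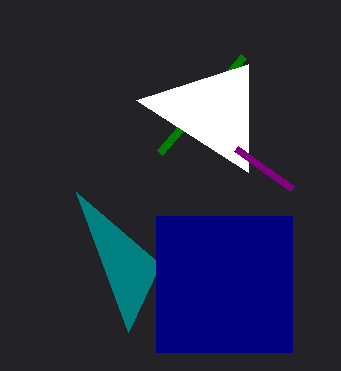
x0_1 = 160, y0_1 = 152, x0_2 = 248, y0_2 = 172, x0_3 = 128, y0_3 = 332, x1_4 = 292, y1_4 = 188, x0_5 = 156, y0_5 = 216, x1_5 = 292, y1_5 = 352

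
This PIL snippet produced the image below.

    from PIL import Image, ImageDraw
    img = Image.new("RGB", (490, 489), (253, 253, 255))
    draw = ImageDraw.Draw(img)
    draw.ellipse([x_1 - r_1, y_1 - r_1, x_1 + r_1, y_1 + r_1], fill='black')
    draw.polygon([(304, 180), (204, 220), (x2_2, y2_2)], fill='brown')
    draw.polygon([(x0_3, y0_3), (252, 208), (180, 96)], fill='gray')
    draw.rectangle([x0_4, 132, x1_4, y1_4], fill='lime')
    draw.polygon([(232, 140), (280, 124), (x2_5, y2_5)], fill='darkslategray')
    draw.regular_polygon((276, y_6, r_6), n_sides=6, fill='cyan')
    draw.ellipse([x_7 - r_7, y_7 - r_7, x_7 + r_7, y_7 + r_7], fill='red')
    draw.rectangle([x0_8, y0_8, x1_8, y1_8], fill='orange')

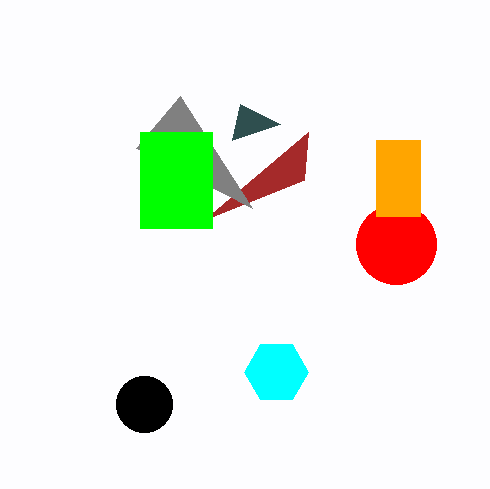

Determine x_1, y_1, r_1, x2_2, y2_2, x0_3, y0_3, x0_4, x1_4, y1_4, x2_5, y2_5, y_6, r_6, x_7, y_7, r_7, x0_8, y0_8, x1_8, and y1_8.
x_1 = 144, y_1 = 404, r_1 = 28, x2_2 = 308, y2_2 = 132, x0_3 = 136, y0_3 = 148, x0_4 = 140, x1_4 = 212, y1_4 = 228, x2_5 = 240, y2_5 = 104, y_6 = 372, r_6 = 32, x_7 = 396, y_7 = 244, r_7 = 40, x0_8 = 376, y0_8 = 140, x1_8 = 420, y1_8 = 216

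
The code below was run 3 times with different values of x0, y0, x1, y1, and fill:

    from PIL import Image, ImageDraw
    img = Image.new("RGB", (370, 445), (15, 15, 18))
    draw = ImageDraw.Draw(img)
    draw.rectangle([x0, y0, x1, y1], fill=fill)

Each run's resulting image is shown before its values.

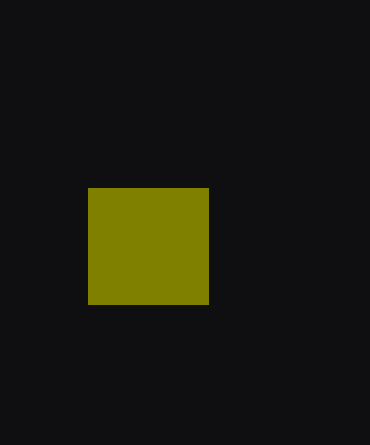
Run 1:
x0 = 88; y0 = 188; x1 = 208; y1 = 304; fill = 'olive'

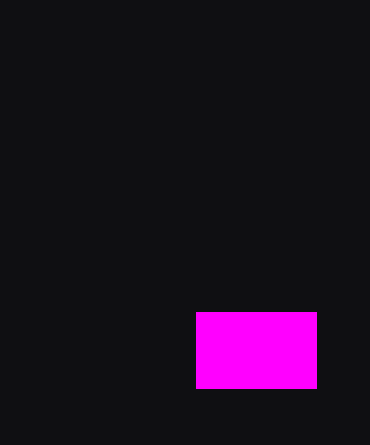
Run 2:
x0 = 196; y0 = 312; x1 = 316; y1 = 388; fill = 'magenta'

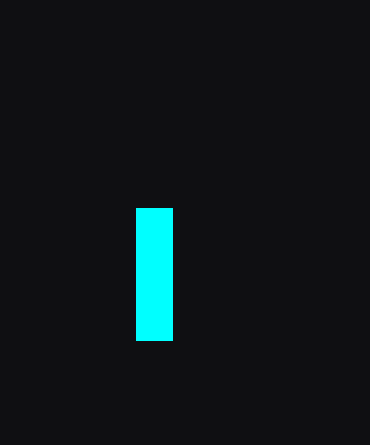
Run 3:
x0 = 136
y0 = 208
x1 = 172
y1 = 340
fill = 'cyan'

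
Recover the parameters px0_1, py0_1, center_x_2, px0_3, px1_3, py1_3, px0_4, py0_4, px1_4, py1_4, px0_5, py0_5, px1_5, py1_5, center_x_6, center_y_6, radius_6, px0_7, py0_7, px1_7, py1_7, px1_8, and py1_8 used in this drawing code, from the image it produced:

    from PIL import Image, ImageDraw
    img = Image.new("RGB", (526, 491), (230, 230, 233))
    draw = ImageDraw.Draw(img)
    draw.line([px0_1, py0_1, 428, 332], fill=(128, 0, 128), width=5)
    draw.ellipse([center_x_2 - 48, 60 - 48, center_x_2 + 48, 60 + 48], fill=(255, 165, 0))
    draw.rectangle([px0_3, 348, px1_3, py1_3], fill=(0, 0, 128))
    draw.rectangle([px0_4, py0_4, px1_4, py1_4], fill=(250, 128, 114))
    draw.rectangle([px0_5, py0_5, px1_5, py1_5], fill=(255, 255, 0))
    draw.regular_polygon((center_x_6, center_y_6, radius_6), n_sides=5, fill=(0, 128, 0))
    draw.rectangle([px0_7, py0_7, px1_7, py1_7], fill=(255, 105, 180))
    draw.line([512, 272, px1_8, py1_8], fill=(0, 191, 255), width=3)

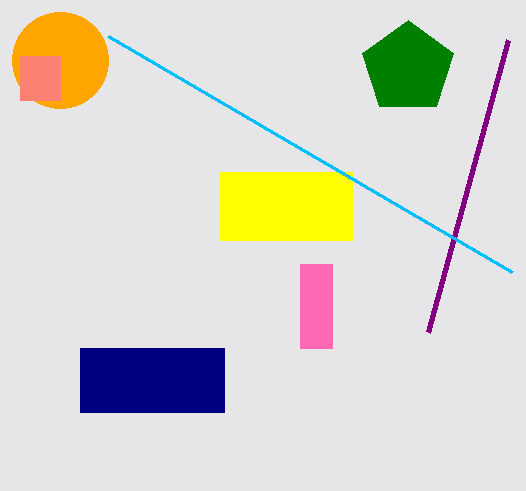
px0_1 = 508
py0_1 = 40
center_x_2 = 60
px0_3 = 80
px1_3 = 224
py1_3 = 412
px0_4 = 20
py0_4 = 56
px1_4 = 60
py1_4 = 100
px0_5 = 220
py0_5 = 172
px1_5 = 352
py1_5 = 240
center_x_6 = 408
center_y_6 = 68
radius_6 = 48
px0_7 = 300
py0_7 = 264
px1_7 = 332
py1_7 = 348
px1_8 = 108
py1_8 = 36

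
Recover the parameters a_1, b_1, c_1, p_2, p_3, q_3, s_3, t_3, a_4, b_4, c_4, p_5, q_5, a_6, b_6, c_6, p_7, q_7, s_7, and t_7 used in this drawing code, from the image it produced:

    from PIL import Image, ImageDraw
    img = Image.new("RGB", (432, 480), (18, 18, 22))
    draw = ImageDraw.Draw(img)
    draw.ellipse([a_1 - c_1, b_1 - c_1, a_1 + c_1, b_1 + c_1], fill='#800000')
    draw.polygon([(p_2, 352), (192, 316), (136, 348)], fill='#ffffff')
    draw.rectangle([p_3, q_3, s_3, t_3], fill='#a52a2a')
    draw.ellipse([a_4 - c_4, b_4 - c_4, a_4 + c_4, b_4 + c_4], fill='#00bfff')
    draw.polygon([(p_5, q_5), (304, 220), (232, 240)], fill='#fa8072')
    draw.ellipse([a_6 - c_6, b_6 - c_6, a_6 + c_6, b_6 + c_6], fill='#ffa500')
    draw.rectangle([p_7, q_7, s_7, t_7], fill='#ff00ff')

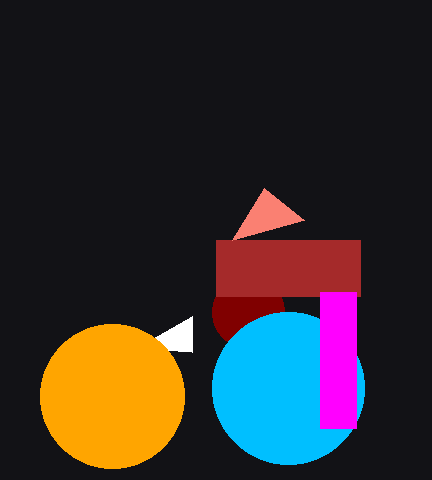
a_1 = 248, b_1 = 312, c_1 = 36, p_2 = 192, p_3 = 216, q_3 = 240, s_3 = 360, t_3 = 296, a_4 = 288, b_4 = 388, c_4 = 76, p_5 = 264, q_5 = 188, a_6 = 112, b_6 = 396, c_6 = 72, p_7 = 320, q_7 = 292, s_7 = 356, t_7 = 428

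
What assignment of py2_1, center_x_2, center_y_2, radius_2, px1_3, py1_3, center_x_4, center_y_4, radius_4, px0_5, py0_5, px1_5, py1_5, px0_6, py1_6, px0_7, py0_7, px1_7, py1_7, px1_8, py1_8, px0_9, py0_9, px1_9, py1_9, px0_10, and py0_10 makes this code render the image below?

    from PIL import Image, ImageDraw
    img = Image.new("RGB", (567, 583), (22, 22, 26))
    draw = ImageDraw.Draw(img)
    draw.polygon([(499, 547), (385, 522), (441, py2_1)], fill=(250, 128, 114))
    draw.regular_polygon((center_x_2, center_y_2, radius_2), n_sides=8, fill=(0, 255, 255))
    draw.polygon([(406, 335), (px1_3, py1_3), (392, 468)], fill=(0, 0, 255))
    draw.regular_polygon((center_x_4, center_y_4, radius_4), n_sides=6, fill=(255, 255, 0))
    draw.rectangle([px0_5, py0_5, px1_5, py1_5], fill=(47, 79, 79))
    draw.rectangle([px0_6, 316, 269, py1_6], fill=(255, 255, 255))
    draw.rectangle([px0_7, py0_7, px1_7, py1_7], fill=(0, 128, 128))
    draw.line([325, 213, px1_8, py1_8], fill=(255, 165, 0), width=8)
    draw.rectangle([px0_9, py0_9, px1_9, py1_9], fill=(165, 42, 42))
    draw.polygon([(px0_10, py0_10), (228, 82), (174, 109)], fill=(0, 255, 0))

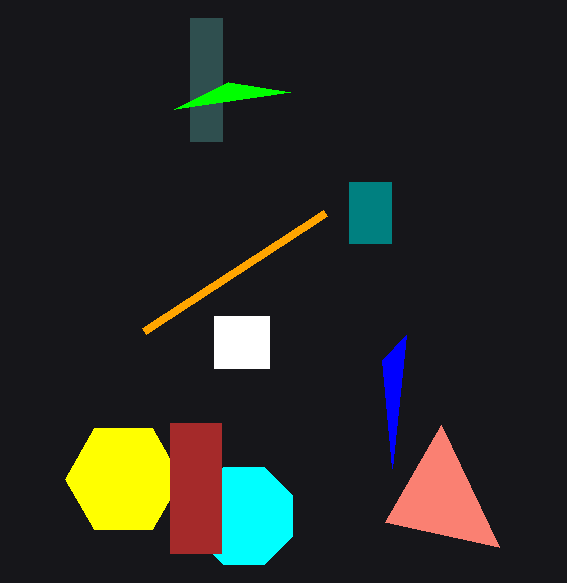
py2_1 = 425; center_x_2 = 244; center_y_2 = 516; radius_2 = 53; px1_3 = 382; py1_3 = 360; center_x_4 = 123; center_y_4 = 479; radius_4 = 58; px0_5 = 190; py0_5 = 18; px1_5 = 222; py1_5 = 141; px0_6 = 214; py1_6 = 368; px0_7 = 349; py0_7 = 182; px1_7 = 391; py1_7 = 243; px1_8 = 144; py1_8 = 331; px0_9 = 170; py0_9 = 423; px1_9 = 221; py1_9 = 553; px0_10 = 290; py0_10 = 92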